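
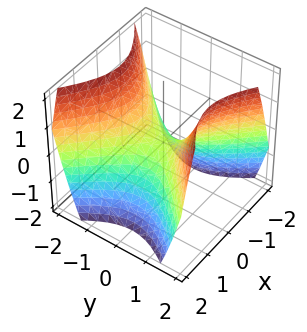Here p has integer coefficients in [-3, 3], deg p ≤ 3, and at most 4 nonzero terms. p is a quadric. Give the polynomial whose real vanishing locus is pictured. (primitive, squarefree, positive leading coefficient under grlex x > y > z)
The degree is 2 — a hyperbolic paraboloid; a quadric.
Symmetries: the x ↦ −x reflection is a symmetry, so x appears only in even powers; the y ↦ −y reflection is a symmetry, so y appears only in even powers.
Against the integer gridlines: one y-axis crossing is at y = 0; it crosses the x-axis at the gridline x = 0.
Together with the visible shape, these determine p as stated.

x^2 - y^2 + z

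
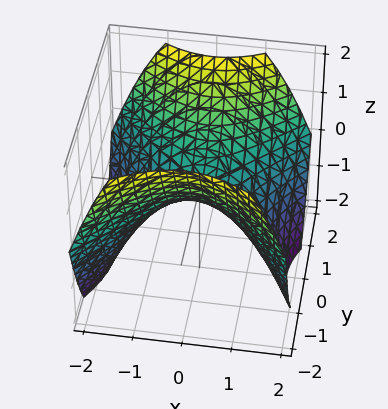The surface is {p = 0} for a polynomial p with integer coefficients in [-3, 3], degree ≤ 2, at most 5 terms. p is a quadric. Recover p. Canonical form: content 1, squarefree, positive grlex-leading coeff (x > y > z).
1. Degree: a saddle surface; a quadric, so deg p = 2.
2. Symmetries: it's symmetric under y → −y, forcing even powers of y; it's symmetric under x → −x, forcing even powers of x.
3. Against the integer gridlines: it meets the z-axis at z = 0 (among the integer gridlines); it meets the x-axis at x = 0 (among the integer gridlines); it crosses the y-axis at the gridline y = 0.
4. Matching integer coefficients to the picture gives p.

2*x^2 - 2*y^2 + 3*z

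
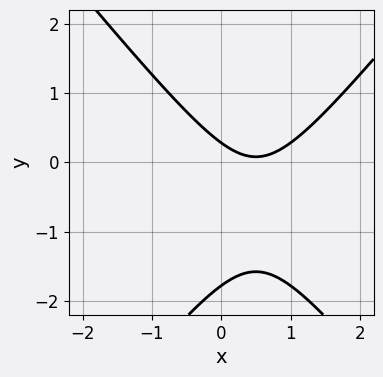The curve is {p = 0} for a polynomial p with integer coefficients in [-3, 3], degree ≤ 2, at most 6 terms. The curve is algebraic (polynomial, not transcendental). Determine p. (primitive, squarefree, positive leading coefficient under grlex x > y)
1. The degree is 2 — the shape is more complex than any degree-1 curve.
2. From the axis intercepts and sections: it misses every integer gridline on the x-axis.
3. These observations pin down the coefficients.

3*x^2 - 2*y^2 - 3*x - 3*y + 1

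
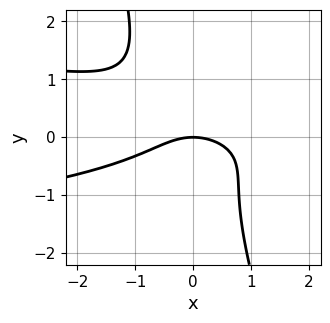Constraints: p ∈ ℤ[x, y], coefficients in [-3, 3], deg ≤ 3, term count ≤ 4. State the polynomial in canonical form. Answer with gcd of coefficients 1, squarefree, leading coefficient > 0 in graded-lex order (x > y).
The degree is 3 — no degree-2 curve has this shape.
Checking where it meets the axes: one x-axis crossing is at x = 0; it crosses the y-axis at the gridline y = 0.
Solving for integer coefficients yields p as stated.

3*x*y^2 + y^3 + x^2 + 2*y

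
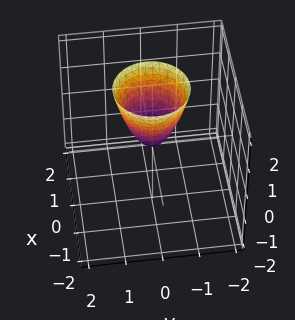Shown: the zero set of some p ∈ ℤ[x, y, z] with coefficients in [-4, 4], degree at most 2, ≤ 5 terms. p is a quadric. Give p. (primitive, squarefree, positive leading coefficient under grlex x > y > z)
2*x^2 + 2*y^2 - z

deg p = 2. A single bowl opening along one axis; a quadric.
By symmetry, the surface is invariant under rotation about z: p = q(x² + y², z).
Checking where it meets the axes: it crosses the y-axis at the gridline y = 0; a circular section at z = 2 has radius exactly 1; it crosses the x-axis at the gridline x = 0.
The integer polynomial consistent with all of this is the stated p.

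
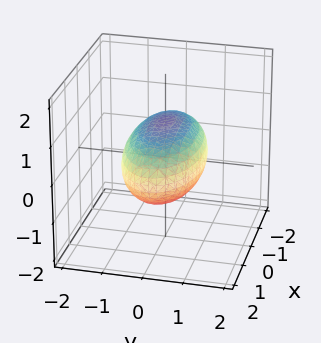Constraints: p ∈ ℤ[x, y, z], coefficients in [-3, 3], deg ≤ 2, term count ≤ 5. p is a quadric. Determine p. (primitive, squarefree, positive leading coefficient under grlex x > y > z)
x^2 + 3*y^2 + 3*z^2 - 3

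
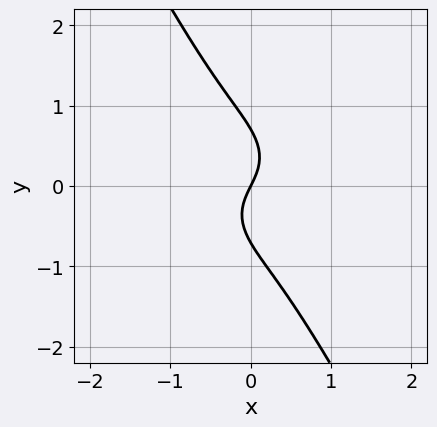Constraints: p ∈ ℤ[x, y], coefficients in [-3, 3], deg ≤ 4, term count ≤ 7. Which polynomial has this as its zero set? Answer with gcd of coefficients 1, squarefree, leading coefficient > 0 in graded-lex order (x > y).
First, degree: the shape is more complex than any degree-2 curve, so deg p = 3.
Next, reading off the gridlines: it meets the x-axis at x = 0 (among the integer gridlines); it crosses the y-axis at the gridline y = 0.
Finally, solving for integer coefficients yields p as stated.

3*x^3 + 3*x*y^2 + 2*y^3 + 2*x - y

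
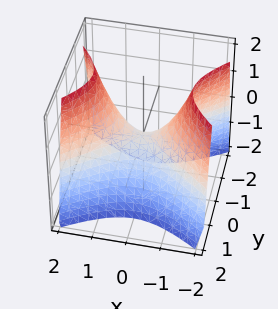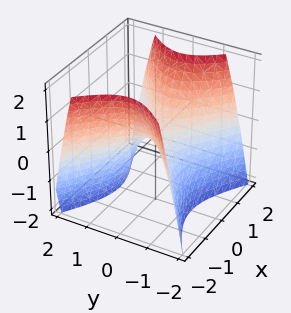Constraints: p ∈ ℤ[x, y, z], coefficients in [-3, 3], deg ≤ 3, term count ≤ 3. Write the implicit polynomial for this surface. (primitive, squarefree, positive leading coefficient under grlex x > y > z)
2*x^2 - 3*y^2 - 2*z

(a) deg p = 2. A saddle surface; a quadric.
(b) Symmetries: it's symmetric under x → −x, forcing even powers of x; mirror symmetry y ↦ −y ⇒ only even powers of y.
(c) Against the integer gridlines: one z-axis crossing is at z = 0; it crosses the x-axis at the gridline x = 0.
(d) These observations pin down the coefficients.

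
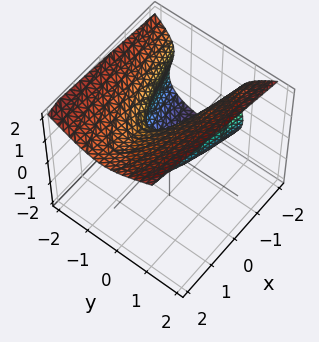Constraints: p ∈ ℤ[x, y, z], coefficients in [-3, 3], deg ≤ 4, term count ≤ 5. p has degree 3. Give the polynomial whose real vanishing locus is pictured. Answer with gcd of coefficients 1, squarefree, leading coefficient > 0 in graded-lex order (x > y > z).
z^3 - 2*y^2 - x - 2*y - z

1. Degree: no degree-2 surface has this shape, so deg p = 3.
2. From the visible intercepts: among the integer gridlines, it crosses the z-axis at z ∈ {-1, 0, 1}; one x-axis crossing is at x = 0.
3. Assembling these constraints gives the stated polynomial.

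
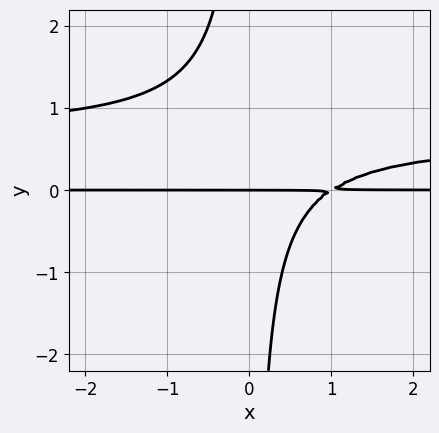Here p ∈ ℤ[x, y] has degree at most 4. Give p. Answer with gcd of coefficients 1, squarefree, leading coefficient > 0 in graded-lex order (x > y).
First, the degree is 3 — no degree-2 curve has this shape.
Next, checking where it meets the axes: every point of the x-axis in the box is on the curve; it meets the y-axis at y = 0 (among the integer gridlines).
Finally, these observations pin down the coefficients.

3*x*y^2 - 2*x*y + 2*y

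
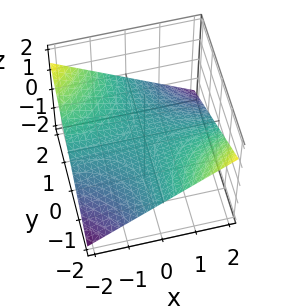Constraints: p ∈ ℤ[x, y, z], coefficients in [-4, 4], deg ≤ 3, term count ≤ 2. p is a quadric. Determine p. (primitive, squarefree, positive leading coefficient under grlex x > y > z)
x*y + 3*z

First, deg p = 2. A hyperbolic paraboloid; a quadric.
Next, observable constraints: one z-axis crossing is at z = 0; every point of the y-axis in the box is on the surface; every point of the x-axis in the box is on the surface.
Finally, fitting integer coefficients to these (and the overall shape) gives p.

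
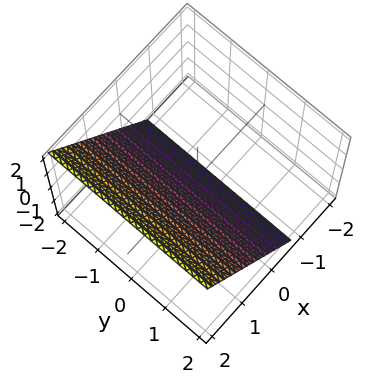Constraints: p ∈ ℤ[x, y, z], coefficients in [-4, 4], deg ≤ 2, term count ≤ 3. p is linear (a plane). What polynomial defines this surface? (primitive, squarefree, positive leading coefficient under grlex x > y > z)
1. deg p = 1. Every cross-section is a straight line — this is a plane.
2. Checking where it meets the axes: it misses every integer gridline on the y-axis; it crosses the z-axis at the gridline z = -1.
3. Putting this together gives p.

3*x - 2*z - 2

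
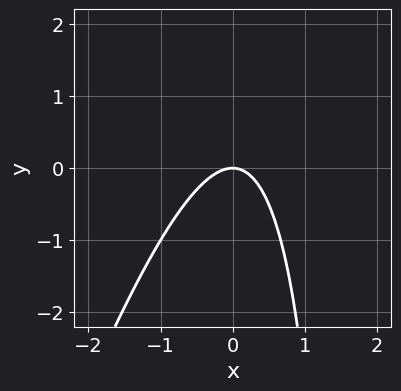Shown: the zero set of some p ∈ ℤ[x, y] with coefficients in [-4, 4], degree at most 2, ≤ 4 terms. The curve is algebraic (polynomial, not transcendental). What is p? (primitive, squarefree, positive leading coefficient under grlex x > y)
1. The degree is 2 — the shape is more complex than any degree-1 curve.
2. Observable constraints: it meets the x-axis at x = 0 (among the integer gridlines); it meets the y-axis at y = 0 (among the integer gridlines).
3. The integer polynomial consistent with all of this is the stated p.

3*x^2 - x*y + 2*y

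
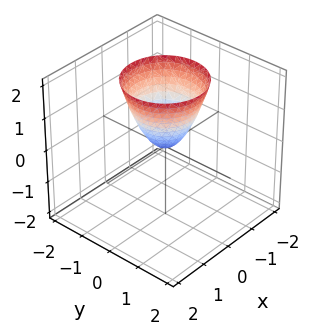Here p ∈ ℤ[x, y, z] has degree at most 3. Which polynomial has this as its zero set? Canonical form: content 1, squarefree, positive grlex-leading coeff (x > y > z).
3*x^2 + 3*y^2 - 2*z

(a) deg p = 2.
(b) Symmetry: the surface is invariant under rotation about z: p = q(x² + y², z).
(c) Reading off the gridlines: a circular section at z = 1 has radius between 0 and 1; one x-axis crossing is at x = 0; it crosses the y-axis at the gridline y = 0.
(d) Matching integer coefficients to the picture gives p.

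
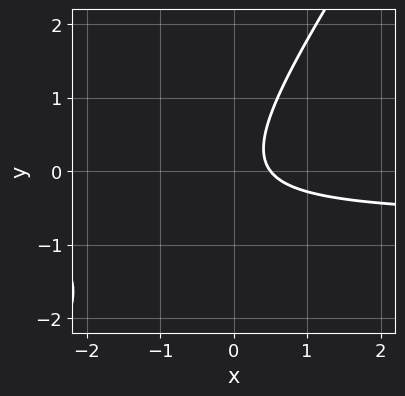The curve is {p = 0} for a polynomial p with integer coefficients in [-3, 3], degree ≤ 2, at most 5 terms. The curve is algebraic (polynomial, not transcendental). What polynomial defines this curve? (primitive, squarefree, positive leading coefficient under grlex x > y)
3*x*y - 2*y^2 + 2*x - 1

Degree: the shape is more complex than any degree-1 curve, so deg p = 2.
From the axis intercepts and sections: no y-intercept at any integer in the box.
Assembling these constraints gives the stated polynomial.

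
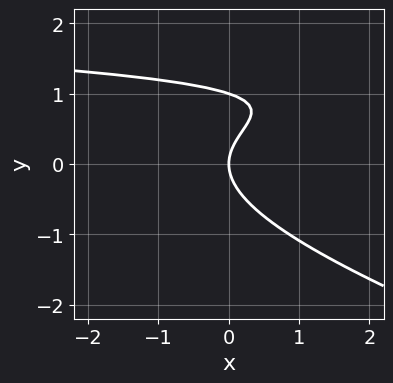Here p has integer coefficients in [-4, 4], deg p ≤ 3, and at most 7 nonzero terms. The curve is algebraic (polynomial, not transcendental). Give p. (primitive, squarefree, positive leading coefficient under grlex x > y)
The degree is 3 — the shape is more complex than any degree-2 curve.
Against the integer gridlines: it meets the x-axis at x = 0 (among the integer gridlines); among the integer gridlines, it crosses the y-axis at y ∈ {0, 1}.
Putting this together gives p.

x*y^2 + 3*y^3 - 3*x*y - 3*y^2 + 3*x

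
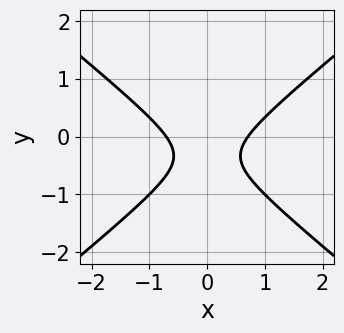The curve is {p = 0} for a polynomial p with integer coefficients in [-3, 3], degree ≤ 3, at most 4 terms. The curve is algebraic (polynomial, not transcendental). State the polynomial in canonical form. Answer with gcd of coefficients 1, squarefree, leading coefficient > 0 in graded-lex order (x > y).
Degree: a generic line meets the curve in up to 2 points, so deg p = 2.
Symmetries: it's symmetric under x → −x, forcing even powers of x.
From the visible intercepts: no y-intercept at any integer in the box.
These observations pin down the coefficients.

2*x^2 - 3*y^2 - 2*y - 1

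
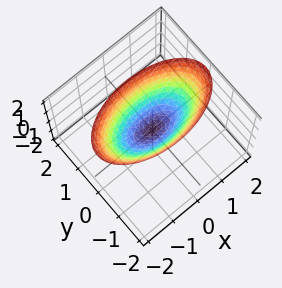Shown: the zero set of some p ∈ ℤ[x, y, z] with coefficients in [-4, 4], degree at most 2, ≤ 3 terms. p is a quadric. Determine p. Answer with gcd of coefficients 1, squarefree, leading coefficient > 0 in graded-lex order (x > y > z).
First, the degree is 2 — a paraboloid; a quadric.
Next, symmetries: it's symmetric under x → −x, forcing even powers of x; it's symmetric under y → −y, forcing even powers of y.
Next, checking where it meets the axes: it crosses the y-axis at the gridline y = 0; one x-axis crossing is at x = 0.
Finally, together with the visible shape, these determine p as stated.

x^2 + 3*y^2 - 2*z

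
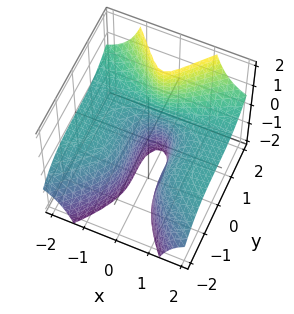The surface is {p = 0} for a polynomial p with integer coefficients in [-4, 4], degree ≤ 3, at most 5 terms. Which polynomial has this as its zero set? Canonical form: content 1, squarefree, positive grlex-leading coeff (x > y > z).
First, the degree is 3 — the shape is more complex than any degree-2 surface.
Next, reading off the gridlines: the surface avoids every integer x-axis point in the box; no z-intercept at any integer in the box.
Finally, matching integer coefficients to the picture gives p. Check: (0, 1, 0) on the y-axis lies on the surface, and p(0, 1, 0) = 0. ✓

3*x^2*z - y^3 + 1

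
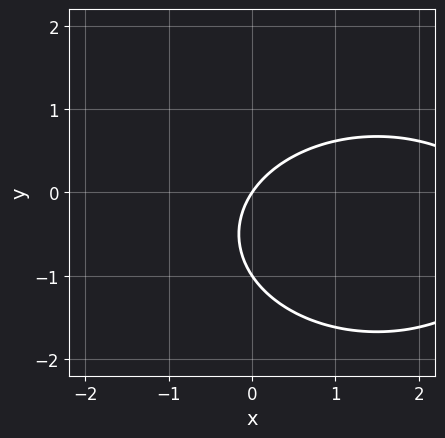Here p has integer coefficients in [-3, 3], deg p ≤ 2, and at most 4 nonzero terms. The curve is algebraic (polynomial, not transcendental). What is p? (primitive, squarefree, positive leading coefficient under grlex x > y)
First, degree: no degree-1 curve has this shape, so deg p = 2.
Next, against the integer gridlines: the y-axis gridline crossings are at y ∈ {-1, 0}; one x-axis crossing is at x = 0.
Finally, assembling these constraints gives the stated polynomial.

x^2 + 2*y^2 - 3*x + 2*y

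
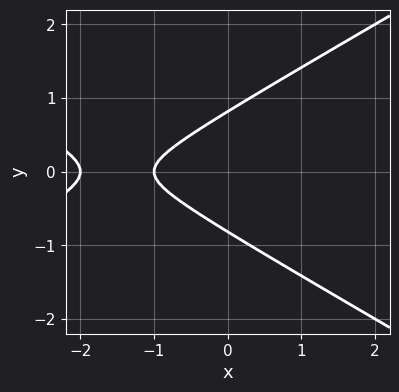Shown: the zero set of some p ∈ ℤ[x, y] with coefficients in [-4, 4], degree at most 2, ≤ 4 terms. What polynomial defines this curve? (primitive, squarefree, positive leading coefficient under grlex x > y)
First, deg p = 2. The shape is more complex than any degree-1 curve.
Next, symmetries: it's symmetric under y → −y, forcing even powers of y.
Then, observable constraints: the x-axis gridline crossings are at x ∈ {-2, -1}.
Finally, fitting integer coefficients to these (and the overall shape) gives p.

x^2 - 3*y^2 + 3*x + 2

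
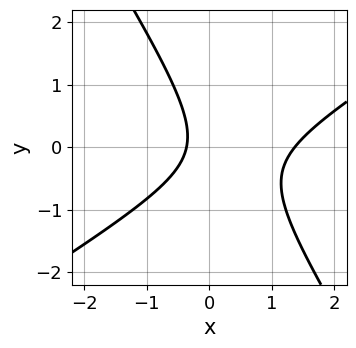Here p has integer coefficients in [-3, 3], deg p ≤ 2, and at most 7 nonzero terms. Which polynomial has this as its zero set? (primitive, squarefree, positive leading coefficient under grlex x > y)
2*x^2 - 2*x*y - 2*y^2 - 2*x - 1

1. The degree is 2 — the shape is more complex than any degree-1 curve.
2. From the axis intercepts and sections: the curve avoids every integer y-axis point in the box.
3. Assembling these constraints gives the stated polynomial.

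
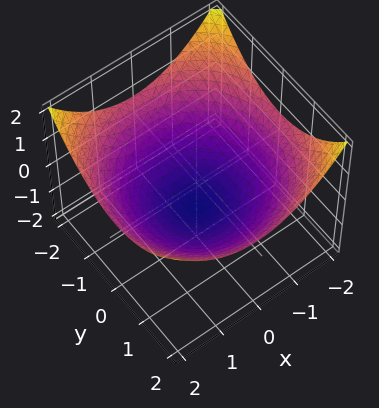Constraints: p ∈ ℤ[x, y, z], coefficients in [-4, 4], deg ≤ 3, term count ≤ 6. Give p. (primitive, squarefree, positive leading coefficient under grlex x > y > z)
(a) The degree is 2 — a generic line meets the surface in up to 2 points.
(b) Symmetries: the z-axis is an axis of rotation, so x and y enter only as x² + y².
(c) Checking where it meets the axes: a circular section at z = 0 has radius between 1 and 2; one z-axis crossing is at z = -1.
(d) Assembling these constraints gives the stated polynomial.

x^2 + y^2 - 3*z - 3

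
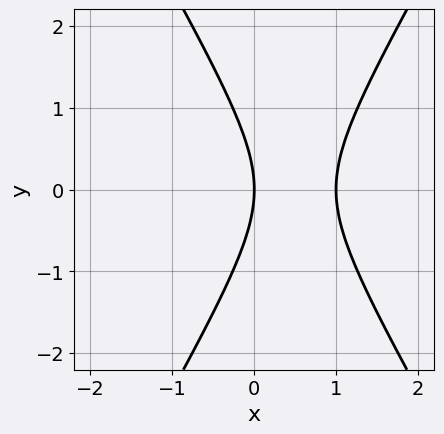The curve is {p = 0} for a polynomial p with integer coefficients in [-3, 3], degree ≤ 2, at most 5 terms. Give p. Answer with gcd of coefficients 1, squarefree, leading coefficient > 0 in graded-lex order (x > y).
3*x^2 - y^2 - 3*x

1. Degree: the shape is more complex than any degree-1 curve, so deg p = 2.
2. Symmetries: the y ↦ −y reflection is a symmetry, so y appears only in even powers.
3. Observable constraints: it crosses the y-axis at the gridline y = 0; among the integer gridlines, it crosses the x-axis at x ∈ {0, 1}.
4. Putting this together gives p.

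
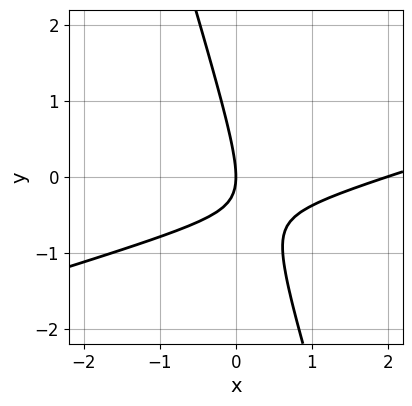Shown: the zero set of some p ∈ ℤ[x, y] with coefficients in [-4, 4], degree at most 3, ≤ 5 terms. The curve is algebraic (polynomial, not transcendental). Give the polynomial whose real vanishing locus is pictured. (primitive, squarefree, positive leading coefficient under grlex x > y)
1. The degree is 2 — a generic line meets the curve in up to 2 points.
2. Observable constraints: among the integer gridlines, it crosses the x-axis at x ∈ {0, 2}; it crosses the y-axis at the gridline y = 0.
3. Matching integer coefficients to the picture gives p.

x^2 - 3*x*y - y^2 - 2*x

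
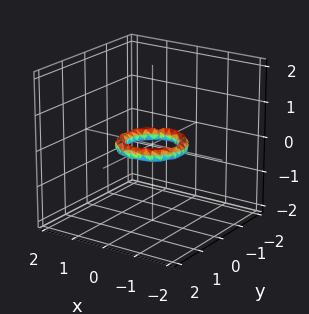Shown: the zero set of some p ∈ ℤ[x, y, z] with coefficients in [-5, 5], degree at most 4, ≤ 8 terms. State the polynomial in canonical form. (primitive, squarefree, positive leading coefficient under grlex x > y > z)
1. The degree is 4 — no degree-3 surface has this shape.
2. By symmetry, every cross-section ⟂ z is a circle, so x, y appear only via x² + y².
3. Against the integer gridlines: the y-axis gridline crossings are at y ∈ {-1, 1}; the surface avoids every integer z-axis point in the box; the x-axis gridline crossings are at x ∈ {-1, 1}; a circular section at z = 0 has radius between 0 and 1.
4. The integer polynomial consistent with all of this is the stated p.

2*x^4 + 4*x^2*y^2 + 2*y^4 - 3*x^2 - 3*y^2 + 3*z^2 + 1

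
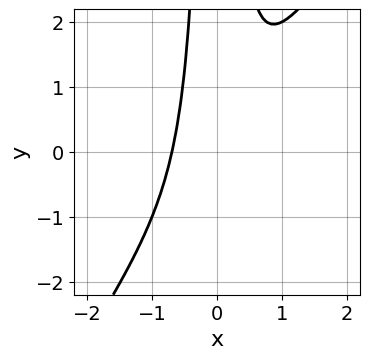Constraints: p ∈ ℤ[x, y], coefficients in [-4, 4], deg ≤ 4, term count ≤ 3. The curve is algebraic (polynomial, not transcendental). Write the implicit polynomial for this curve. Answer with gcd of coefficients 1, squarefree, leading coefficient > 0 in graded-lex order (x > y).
Degree: no degree-2 curve has this shape, so deg p = 3.
From the visible intercepts: it misses every integer gridline on the y-axis.
Putting this together gives p.

3*x^3 - 2*x^2*y + 1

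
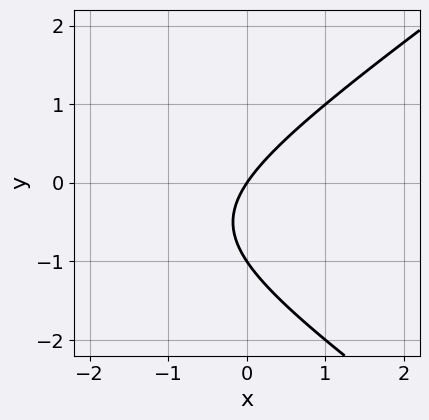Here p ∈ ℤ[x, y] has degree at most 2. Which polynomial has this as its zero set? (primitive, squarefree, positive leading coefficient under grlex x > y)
(a) Degree: a generic line meets the curve in up to 2 points, so deg p = 2.
(b) From the visible intercepts: the y-axis gridline crossings are at y ∈ {-1, 0}; one x-axis crossing is at x = 0.
(c) Putting this together gives p.

x^2 - 2*y^2 + 3*x - 2*y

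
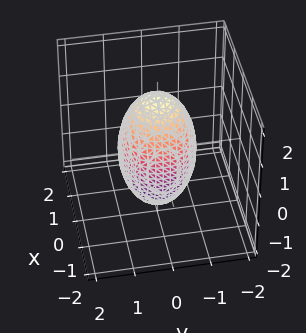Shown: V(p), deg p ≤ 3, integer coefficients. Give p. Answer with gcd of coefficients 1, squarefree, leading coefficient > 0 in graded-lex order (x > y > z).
3*x^2 + 3*y^2 + z^2 - 3

(a) Degree: a closed, bounded, convex surface; a quadric, so deg p = 2.
(b) Symmetries: the z ↦ −z reflection is a symmetry, so z appears only in even powers; every cross-section ⟂ z is a circle, so x, y appear only via x² + y².
(c) From the visible intercepts: among the integer gridlines, it crosses the y-axis at y ∈ {-1, 1}; a circular section at z = 1 has radius between 0 and 1; the x-axis gridline crossings are at x ∈ {-1, 1}.
(d) Matching integer coefficients to the picture gives p.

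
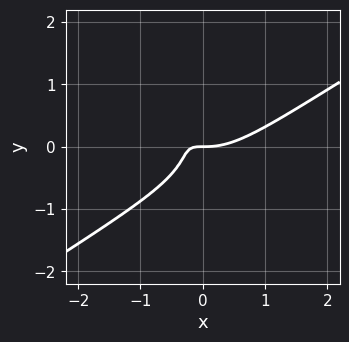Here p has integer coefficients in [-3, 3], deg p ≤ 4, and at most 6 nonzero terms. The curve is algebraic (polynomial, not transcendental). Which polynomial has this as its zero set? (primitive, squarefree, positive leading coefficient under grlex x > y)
(a) The degree is 3 — no degree-2 curve has this shape.
(b) From the axis intercepts and sections: it meets the y-axis at y = 0 (among the integer gridlines); it meets the x-axis at x = 0 (among the integer gridlines).
(c) Fitting integer coefficients to these (and the overall shape) gives p.

2*x^3 - 2*x^2*y - 3*y^3 - 3*x*y - y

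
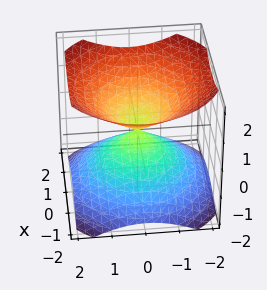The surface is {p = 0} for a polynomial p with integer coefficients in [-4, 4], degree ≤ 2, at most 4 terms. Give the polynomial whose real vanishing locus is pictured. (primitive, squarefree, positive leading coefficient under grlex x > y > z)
1. There are 2 components.
2. Degree: two nappes meeting at a single point; a quadric, so deg p = 2.
3. Symmetries: mirror symmetry z ↦ −z ⇒ only even powers of z; the surface is invariant under rotation about z: p = q(x² + y², z).
4. Checking where it meets the axes: one x-axis crossing is at x = 0; it meets the y-axis at y = 0 (among the integer gridlines); one z-axis crossing is at z = 0.
5. The integer polynomial consistent with all of this is the stated p.

2*x^2 + 2*y^2 - 3*z^2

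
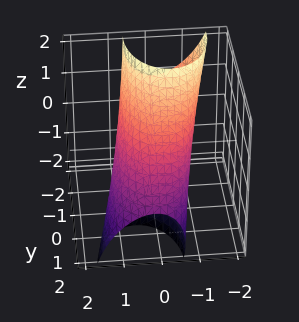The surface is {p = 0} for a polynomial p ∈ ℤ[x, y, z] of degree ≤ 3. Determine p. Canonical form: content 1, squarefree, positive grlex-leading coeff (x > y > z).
2*x^2 + x*z + y^2 + 2*y*z + z^2 - 2

First, the degree is 2 — the shape is more complex than any degree-1 surface.
Next, observable constraints: the x-axis gridline crossings are at x ∈ {-1, 1}.
Finally, these observations pin down the coefficients.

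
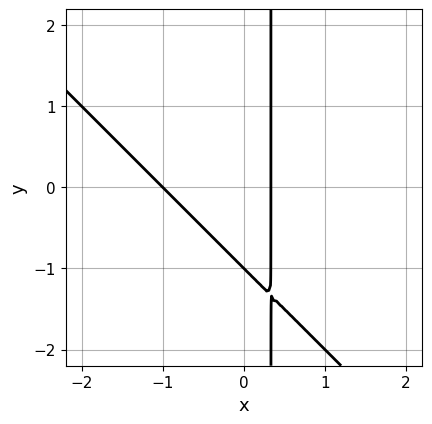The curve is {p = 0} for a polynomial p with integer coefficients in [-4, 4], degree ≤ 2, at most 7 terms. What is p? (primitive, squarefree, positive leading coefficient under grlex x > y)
First, deg p = 2. The shape is more complex than any degree-1 curve.
Then, from the visible intercepts: one y-axis crossing is at y = -1; one x-axis crossing is at x = -1.
Finally, these observations pin down the coefficients.

3*x^2 + 3*x*y + 2*x - y - 1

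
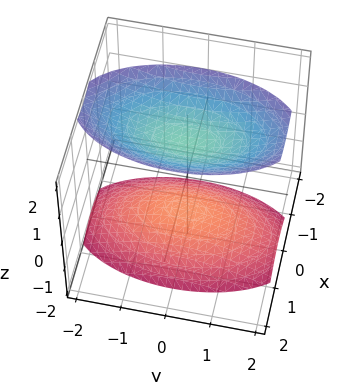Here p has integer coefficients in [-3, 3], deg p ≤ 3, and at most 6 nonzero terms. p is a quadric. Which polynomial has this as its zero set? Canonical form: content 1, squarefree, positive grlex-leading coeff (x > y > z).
3*x^2 + y^2 - 2*z^2 + 3

(a) There are 2 components.
(b) deg p = 2.
(c) Symmetries: it's symmetric under y → −y, forcing even powers of y; the x ↦ −x reflection is a symmetry, so x appears only in even powers; the z ↦ −z reflection is a symmetry, so z appears only in even powers.
(d) Reading off the gridlines: it misses every integer gridline on the x-axis; it misses every integer gridline on the y-axis.
(e) Solving for integer coefficients yields p as stated.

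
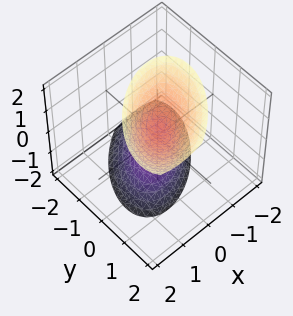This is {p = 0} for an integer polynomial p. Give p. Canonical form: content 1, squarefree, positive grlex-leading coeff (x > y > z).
(a) I count 2 distinct pieces.
(b) The degree is 2 — the shape is more complex than any degree-1 surface.
(c) Observable constraints: no y-intercept at any integer in the box; the z-axis gridline crossings are at z ∈ {-1, 1}; it misses every integer gridline on the x-axis.
(d) Fitting integer coefficients to these (and the overall shape) gives p.

2*x^2 - 2*x*y + 2*y^2 - y*z - z^2 + 1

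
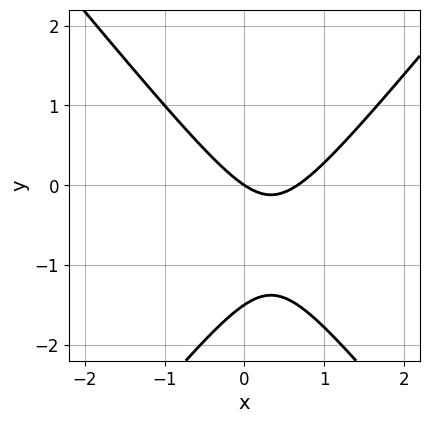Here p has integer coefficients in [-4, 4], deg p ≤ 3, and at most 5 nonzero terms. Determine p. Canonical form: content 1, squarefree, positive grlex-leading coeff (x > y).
deg p = 2. A generic line meets the curve in up to 2 points.
Reading off the gridlines: it meets the x-axis at x = 0 (among the integer gridlines); it crosses the y-axis at the gridline y = 0.
These observations pin down the coefficients.

3*x^2 - 2*y^2 - 2*x - 3*y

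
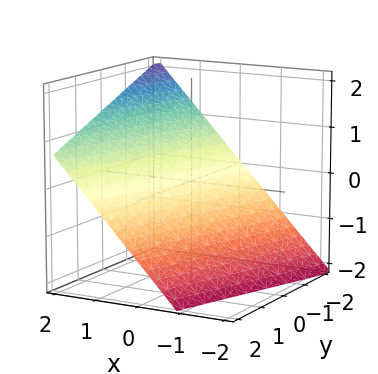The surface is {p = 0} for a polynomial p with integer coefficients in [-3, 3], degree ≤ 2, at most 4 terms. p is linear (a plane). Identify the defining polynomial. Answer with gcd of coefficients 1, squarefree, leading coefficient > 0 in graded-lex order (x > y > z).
3*x - y - 3*z - 2

1. Degree: the surface is flat (a plane), so deg p = 1.
2. From the axis intercepts and sections: one y-axis crossing is at y = -2.
3. Assembling these constraints gives the stated polynomial.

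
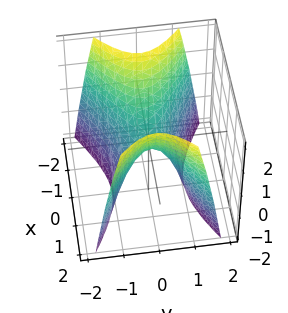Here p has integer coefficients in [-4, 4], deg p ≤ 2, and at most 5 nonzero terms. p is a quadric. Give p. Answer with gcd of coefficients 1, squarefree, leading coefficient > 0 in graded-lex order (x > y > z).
x^2 - 2*y^2 - z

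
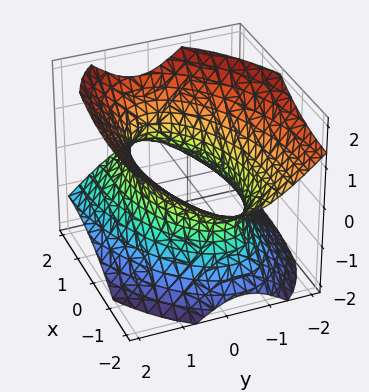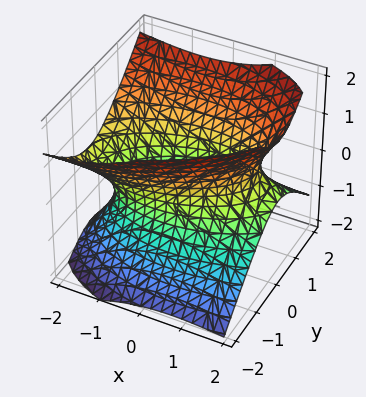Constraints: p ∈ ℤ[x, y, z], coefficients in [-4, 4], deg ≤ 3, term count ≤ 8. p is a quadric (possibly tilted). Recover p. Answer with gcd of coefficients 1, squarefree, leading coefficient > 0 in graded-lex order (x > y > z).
First, degree: a generic line meets the surface in up to 2 points, so deg p = 2.
Next, against the integer gridlines: no z-intercept at any integer in the box; the y-axis gridline crossings are at y ∈ {-1, 1}.
Finally, fitting integer coefficients to these (and the overall shape) gives p.

x^2 - x*y + 2*x*z + 3*y^2 - 3*z^2 - 3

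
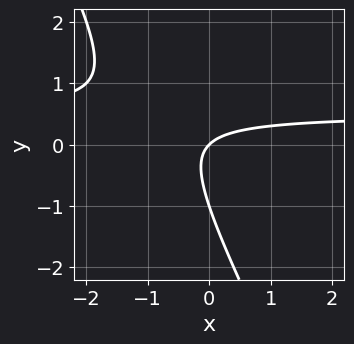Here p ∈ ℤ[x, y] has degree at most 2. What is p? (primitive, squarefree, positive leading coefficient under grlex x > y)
Degree: a generic line meets the curve in up to 2 points, so deg p = 2.
From the axis intercepts and sections: one x-axis crossing is at x = 0; among the integer gridlines, it crosses the y-axis at y ∈ {-1, 0}.
The integer polynomial consistent with all of this is the stated p.

2*x*y + y^2 - x + y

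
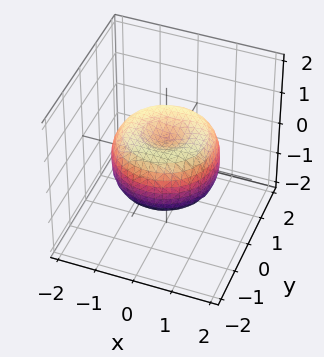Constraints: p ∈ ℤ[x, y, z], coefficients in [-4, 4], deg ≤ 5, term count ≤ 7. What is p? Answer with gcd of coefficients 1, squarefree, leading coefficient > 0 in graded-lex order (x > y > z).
2*x^4 + 4*x^2*y^2 + 2*y^4 - 3*x^2 - 3*y^2 + 3*z^2 - 1

First, deg p = 4. A generic line meets the surface in up to 4 points.
Then, symmetries: every cross-section ⟂ z is a circle, so x, y appear only via x² + y².
Then, against the integer gridlines: a circular section at z = 0 has radius between 1 and 2.
Finally, the integer polynomial consistent with all of this is the stated p.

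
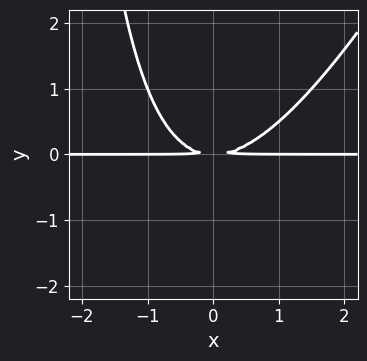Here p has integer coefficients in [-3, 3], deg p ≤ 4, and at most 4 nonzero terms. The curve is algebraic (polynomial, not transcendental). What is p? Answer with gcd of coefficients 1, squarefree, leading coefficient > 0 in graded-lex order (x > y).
Degree: a generic line meets the curve in up to 3 points, so deg p = 3.
Against the integer gridlines: every point of the x-axis in the box is on the curve.
Matching integer coefficients to the picture gives p.

2*x^2*y - x*y^2 - 3*y^2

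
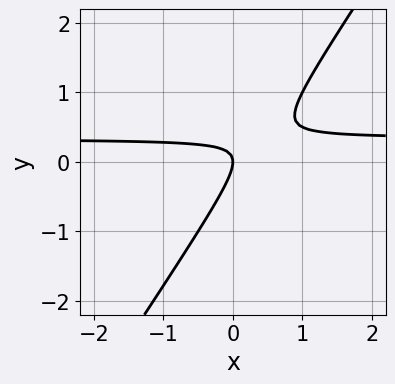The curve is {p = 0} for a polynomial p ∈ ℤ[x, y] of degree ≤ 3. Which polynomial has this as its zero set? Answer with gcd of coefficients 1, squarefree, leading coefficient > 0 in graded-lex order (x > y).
3*x*y - 2*y^2 - x

Degree: a generic line meets the curve in up to 2 points, so deg p = 2.
Observable constraints: it meets the y-axis at y = 0 (among the integer gridlines); it crosses the x-axis at the gridline x = 0.
Fitting integer coefficients to these (and the overall shape) gives p.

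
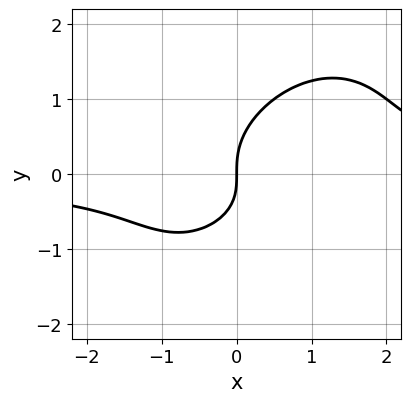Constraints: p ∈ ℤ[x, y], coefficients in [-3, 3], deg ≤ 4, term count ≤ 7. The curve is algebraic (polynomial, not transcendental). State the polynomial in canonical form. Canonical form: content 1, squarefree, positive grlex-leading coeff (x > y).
1. The degree is 3 — the shape is more complex than any degree-2 curve.
2. Checking where it meets the axes: it crosses the y-axis at the gridline y = 0; it crosses the x-axis at the gridline x = 0.
3. Together with the visible shape, these determine p as stated.

2*x^2*y - 2*x*y^2 + 2*y^3 - x*y - 2*x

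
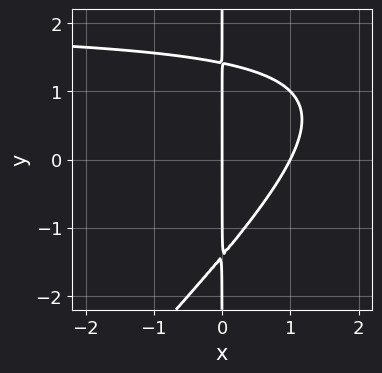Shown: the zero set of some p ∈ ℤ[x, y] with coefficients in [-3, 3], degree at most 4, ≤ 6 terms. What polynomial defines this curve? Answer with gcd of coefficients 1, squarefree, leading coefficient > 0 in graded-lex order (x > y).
x^2*y - x*y^2 - 2*x^2 + 2*x

deg p = 3. No degree-2 curve has this shape.
Checking where it meets the axes: the x-axis gridline crossings are at x ∈ {0, 1}; every point of the y-axis in the box is on the curve.
Putting this together gives p.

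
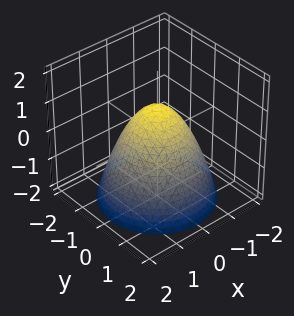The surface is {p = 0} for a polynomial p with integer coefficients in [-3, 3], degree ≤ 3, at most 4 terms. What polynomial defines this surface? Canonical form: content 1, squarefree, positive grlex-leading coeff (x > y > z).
x^2 + y^2 + z - 1

First, deg p = 2.
Next, symmetries: every cross-section ⟂ z is a circle, so x, y appear only via x² + y².
Then, checking where it meets the axes: among the integer gridlines, it crosses the y-axis at y ∈ {-1, 1}; a circular section at z = -1 has radius between 1 and 2.
Finally, together with the visible shape, these determine p as stated.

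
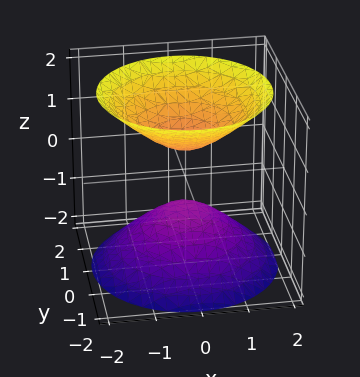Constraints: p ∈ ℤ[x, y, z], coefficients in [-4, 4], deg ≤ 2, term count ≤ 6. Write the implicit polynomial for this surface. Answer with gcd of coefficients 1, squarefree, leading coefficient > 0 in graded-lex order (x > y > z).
First, the picture has 2 separate pieces. Treating them together as one polynomial.
Then, deg p = 2. A generic line meets the surface in up to 2 points.
Then, symmetry: the surface is invariant under rotation about z: p = q(x² + y², z).
Then, from the axis intercepts and sections: it misses every integer gridline on the y-axis; no x-intercept at any integer in the box.
Finally, the integer polynomial consistent with all of this is the stated p.

2*x^2 + 2*y^2 - 2*z^2 + 1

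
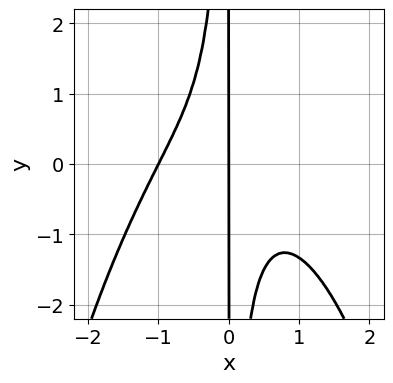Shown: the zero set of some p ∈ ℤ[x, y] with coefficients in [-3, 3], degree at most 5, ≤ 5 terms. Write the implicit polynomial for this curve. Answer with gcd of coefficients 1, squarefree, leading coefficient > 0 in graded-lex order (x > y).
2*x^4 + 3*x^2*y + 2*x

First, degree: a generic line meets the curve in up to 4 points, so deg p = 4.
Then, from the axis intercepts and sections: among the integer gridlines, it crosses the x-axis at x ∈ {-1, 0}; every point of the y-axis in the box is on the curve.
Finally, solving for integer coefficients yields p as stated.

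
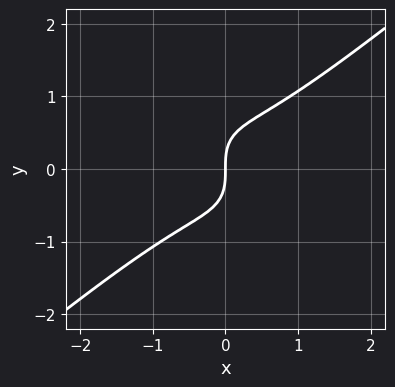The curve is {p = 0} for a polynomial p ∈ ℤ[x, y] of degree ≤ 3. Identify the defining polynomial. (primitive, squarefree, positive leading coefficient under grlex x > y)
3*x^3 - 2*x*y^2 - 3*y^3 + 3*x

deg p = 3.
Against the integer gridlines: one x-axis crossing is at x = 0; one y-axis crossing is at y = 0.
These observations pin down the coefficients.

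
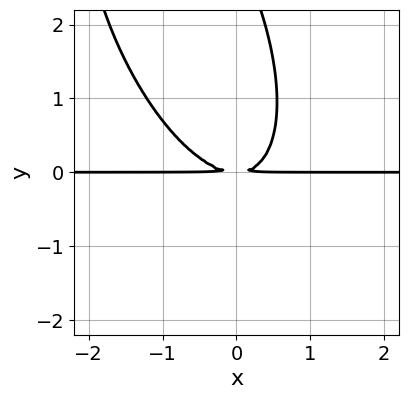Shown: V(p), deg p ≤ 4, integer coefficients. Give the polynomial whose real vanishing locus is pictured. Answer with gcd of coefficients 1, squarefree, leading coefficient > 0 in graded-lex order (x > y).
3*x^2*y + 2*x*y^2 + y^3 - 3*y^2

deg p = 3. No degree-2 curve has this shape.
Reading off the gridlines: the visible x-axis segment lies entirely on the curve.
Together with the visible shape, these determine p as stated.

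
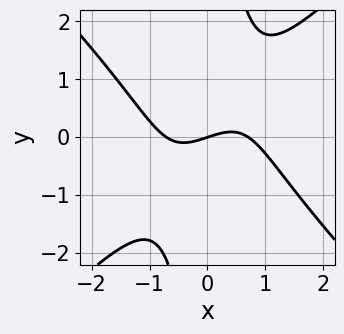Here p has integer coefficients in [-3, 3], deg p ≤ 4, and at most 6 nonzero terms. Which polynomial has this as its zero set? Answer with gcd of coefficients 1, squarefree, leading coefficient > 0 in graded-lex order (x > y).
2*x^3 - 2*x*y^2 - x + 3*y

(a) Degree: the shape is more complex than any degree-2 curve, so deg p = 3.
(b) Checking where it meets the axes: it meets the x-axis at x = 0 (among the integer gridlines); one y-axis crossing is at y = 0.
(c) Fitting integer coefficients to these (and the overall shape) gives p.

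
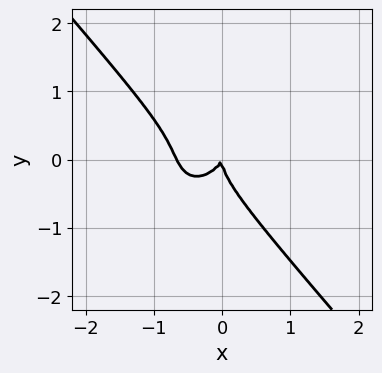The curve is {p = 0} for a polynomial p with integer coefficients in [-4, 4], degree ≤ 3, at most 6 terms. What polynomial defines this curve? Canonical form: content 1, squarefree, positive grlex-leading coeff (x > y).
deg p = 3. The shape is more complex than any degree-2 curve.
Observable constraints: one y-axis crossing is at y = 0; one x-axis crossing is at x = 0.
Putting this together gives p.

3*x^3 + 2*y^3 + 2*x^2 - x*y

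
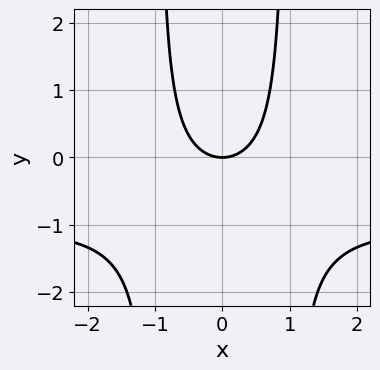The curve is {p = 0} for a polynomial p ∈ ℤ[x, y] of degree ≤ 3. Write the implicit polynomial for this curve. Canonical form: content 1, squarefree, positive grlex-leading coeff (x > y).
Degree: no degree-2 curve has this shape, so deg p = 3.
Symmetries: mirror symmetry x ↦ −x ⇒ only even powers of x.
Observable constraints: one y-axis crossing is at y = 0; one x-axis crossing is at x = 0.
The integer polynomial consistent with all of this is the stated p.

x^2*y + x^2 - y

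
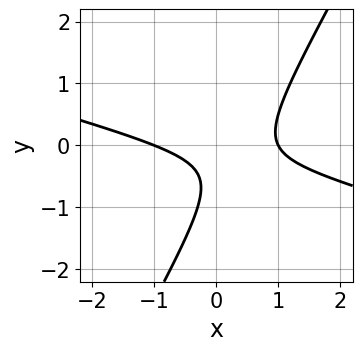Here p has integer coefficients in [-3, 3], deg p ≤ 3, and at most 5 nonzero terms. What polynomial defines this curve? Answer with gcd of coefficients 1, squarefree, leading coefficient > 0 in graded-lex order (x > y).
Degree: the shape is more complex than any degree-1 curve, so deg p = 2.
Reading off the gridlines: among the integer gridlines, it crosses the x-axis at x ∈ {-1, 1}; the curve avoids every integer y-axis point in the box.
Matching integer coefficients to the picture gives p.

x^2 + 3*x*y - 2*y^2 - 2*y - 1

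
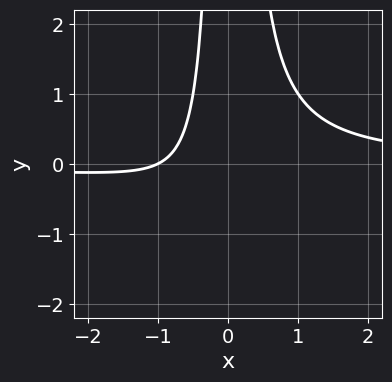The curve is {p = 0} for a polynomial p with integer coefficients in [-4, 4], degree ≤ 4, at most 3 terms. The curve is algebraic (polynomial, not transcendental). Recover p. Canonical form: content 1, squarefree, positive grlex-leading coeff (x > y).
deg p = 3. No degree-2 curve has this shape.
Against the integer gridlines: it meets the x-axis at x = -1 (among the integer gridlines); it misses every integer gridline on the y-axis.
Fitting integer coefficients to these (and the overall shape) gives p.

2*x^2*y - x - 1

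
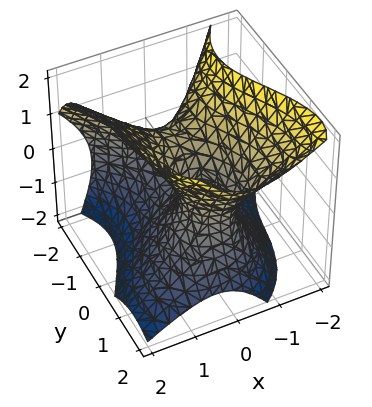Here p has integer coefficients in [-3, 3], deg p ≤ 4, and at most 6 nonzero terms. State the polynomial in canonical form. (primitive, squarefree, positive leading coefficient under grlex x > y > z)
x*y*z + y^3 + 3*x^2 - 2*z^2 - 2*y

deg p = 3.
From the axis intercepts and sections: it crosses the y-axis at the gridline y = 0; one z-axis crossing is at z = 0.
Matching integer coefficients to the picture gives p.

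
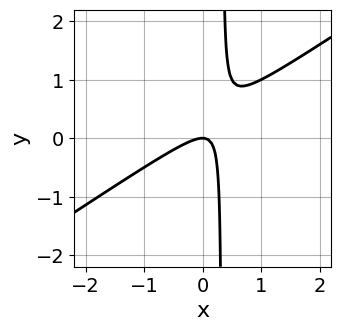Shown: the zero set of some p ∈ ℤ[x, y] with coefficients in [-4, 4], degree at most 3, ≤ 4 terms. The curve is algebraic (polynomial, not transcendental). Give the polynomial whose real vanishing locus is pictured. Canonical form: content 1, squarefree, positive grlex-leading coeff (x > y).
(a) deg p = 2. No degree-1 curve has this shape.
(b) Reading off the gridlines: it meets the x-axis at x = 0 (among the integer gridlines); it crosses the y-axis at the gridline y = 0.
(c) Putting this together gives p.

2*x^2 - 3*x*y + y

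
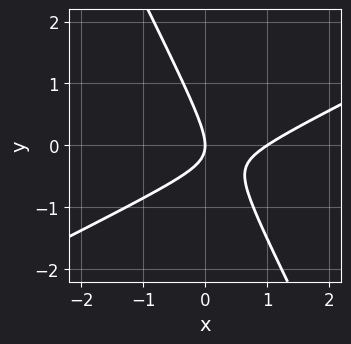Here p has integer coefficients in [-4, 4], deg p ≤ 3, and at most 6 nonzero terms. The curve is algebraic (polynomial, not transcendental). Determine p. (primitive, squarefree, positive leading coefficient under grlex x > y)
First, degree: no degree-1 curve has this shape, so deg p = 2.
Next, from the axis intercepts and sections: among the integer gridlines, it crosses the x-axis at x ∈ {0, 1}; it crosses the y-axis at the gridline y = 0.
Finally, matching integer coefficients to the picture gives p.

2*x^2 - 3*x*y - 2*y^2 - 2*x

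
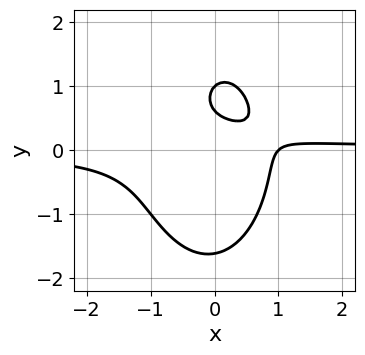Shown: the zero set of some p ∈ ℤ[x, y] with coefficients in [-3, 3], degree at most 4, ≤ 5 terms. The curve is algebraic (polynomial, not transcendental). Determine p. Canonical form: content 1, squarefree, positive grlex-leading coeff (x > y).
1. Degree: a generic line meets the curve in up to 3 points, so deg p = 3.
2. Reading off the gridlines: it crosses the x-axis at the gridline x = 1; it meets the y-axis at y = 1 (among the integer gridlines).
3. Solving for integer coefficients yields p as stated.

3*x^2*y + y^3 - x - 2*y + 1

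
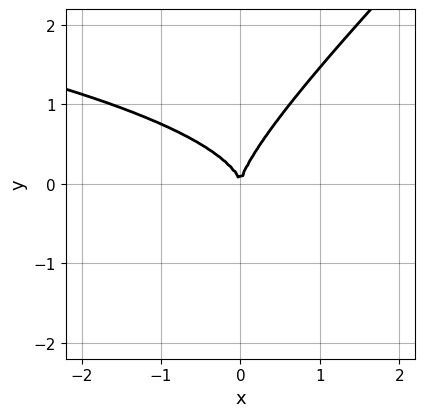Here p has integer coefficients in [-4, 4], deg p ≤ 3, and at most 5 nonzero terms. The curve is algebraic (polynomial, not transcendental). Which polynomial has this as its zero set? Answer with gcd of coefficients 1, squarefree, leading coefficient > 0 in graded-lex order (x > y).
1. deg p = 3.
2. From the visible intercepts: it meets the x-axis at x = 0 (among the integer gridlines); it crosses the y-axis at the gridline y = 0.
3. Fitting integer coefficients to these (and the overall shape) gives p.

x*y^2 - y^3 + x^2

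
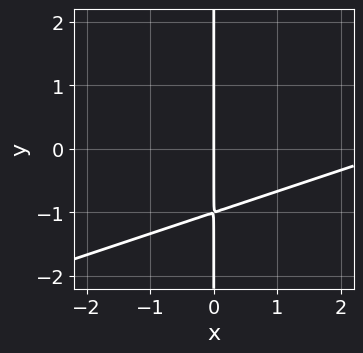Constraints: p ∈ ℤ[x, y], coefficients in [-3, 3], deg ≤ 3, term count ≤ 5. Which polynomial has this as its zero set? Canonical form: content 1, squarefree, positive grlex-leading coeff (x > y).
x^2 - 3*x*y - 3*x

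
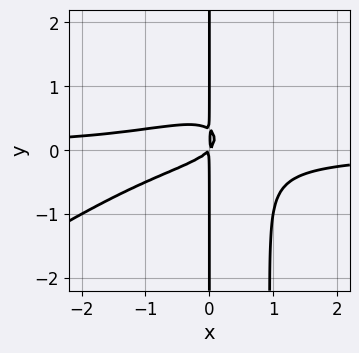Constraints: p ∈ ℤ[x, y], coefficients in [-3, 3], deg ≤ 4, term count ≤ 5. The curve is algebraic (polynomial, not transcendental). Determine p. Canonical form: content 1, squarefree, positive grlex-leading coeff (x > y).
2*x^3*y - 3*x^2*y^2 + 3*x*y^2 + x^2 - x*y

1. Degree: no degree-3 curve has this shape, so deg p = 4.
2. From the visible intercepts: the visible y-axis segment lies entirely on the curve.
3. The integer polynomial consistent with all of this is the stated p.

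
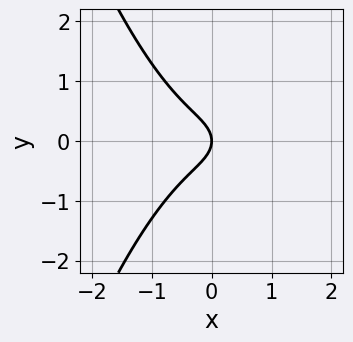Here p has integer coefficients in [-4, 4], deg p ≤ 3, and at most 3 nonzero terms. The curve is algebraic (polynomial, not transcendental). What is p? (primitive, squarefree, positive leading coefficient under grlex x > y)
3*x^3 + 3*y^2 + 2*x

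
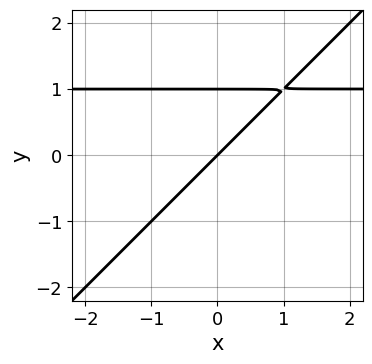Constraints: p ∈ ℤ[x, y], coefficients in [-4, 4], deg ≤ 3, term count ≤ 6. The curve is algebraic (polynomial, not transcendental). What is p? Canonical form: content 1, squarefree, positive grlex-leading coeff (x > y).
Degree: the shape is more complex than any degree-1 curve, so deg p = 2.
Observable constraints: the y-axis gridline crossings are at y ∈ {0, 1}; it crosses the x-axis at the gridline x = 0.
The integer polynomial consistent with all of this is the stated p.

x*y - y^2 - x + y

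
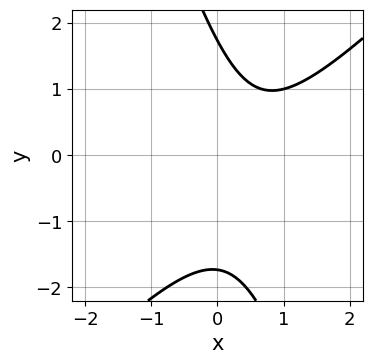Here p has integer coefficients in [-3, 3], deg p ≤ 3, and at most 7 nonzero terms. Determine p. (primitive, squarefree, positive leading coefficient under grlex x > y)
The degree is 2 — a generic line meets the curve in up to 2 points.
Observable constraints: the curve avoids every integer x-axis point in the box.
Assembling these constraints gives the stated polynomial.

3*x^2 - 2*x*y - y^2 - 3*x + 3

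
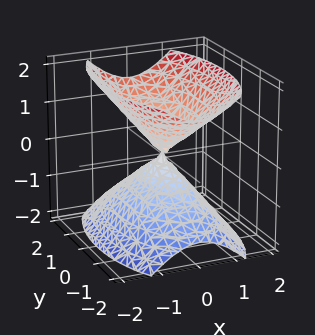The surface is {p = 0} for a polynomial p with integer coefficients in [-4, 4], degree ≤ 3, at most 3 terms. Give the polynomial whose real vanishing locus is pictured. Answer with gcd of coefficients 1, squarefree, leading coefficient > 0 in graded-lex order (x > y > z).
(a) The picture has 2 separate pieces. They look like related sheets of one shape, so recover p as a whole.
(b) The degree is 2 — two nappes meeting at a single point; a quadric.
(c) Symmetries: the z ↦ −z reflection is a symmetry, so z appears only in even powers; it's symmetric under y → −y, forcing even powers of y; the x ↦ −x reflection is a symmetry, so x appears only in even powers.
(d) Checking where it meets the axes: one y-axis crossing is at y = 0; it meets the x-axis at x = 0 (among the integer gridlines).
(e) Putting this together gives p.

3*x^2 + y^2 - 2*z^2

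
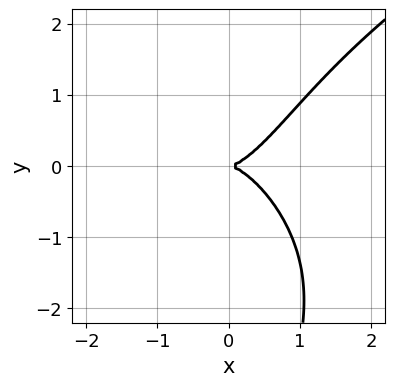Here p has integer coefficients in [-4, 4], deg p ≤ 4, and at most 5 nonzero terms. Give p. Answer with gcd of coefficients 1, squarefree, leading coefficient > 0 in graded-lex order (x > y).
x*y^3 - 3*x^3 + 3*y^2

1. The degree is 4 — the shape is more complex than any degree-3 curve.
2. Reading off the gridlines: it meets the x-axis at x = 0 (among the integer gridlines); it meets the y-axis at y = 0 (among the integer gridlines).
3. The integer polynomial consistent with all of this is the stated p.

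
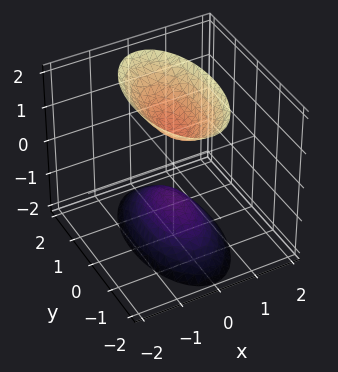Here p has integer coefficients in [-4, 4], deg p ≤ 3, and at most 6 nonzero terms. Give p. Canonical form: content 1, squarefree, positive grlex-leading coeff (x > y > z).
I count 2 distinct pieces. Treating them together as one polynomial.
deg p = 2. Two sheets facing apart; a quadric.
Symmetries: the x ↦ −x reflection is a symmetry, so x appears only in even powers; the z ↦ −z reflection is a symmetry, so z appears only in even powers; the y ↦ −y reflection is a symmetry, so y appears only in even powers.
From the visible intercepts: it misses every integer gridline on the x-axis; the z-axis gridline crossings are at z ∈ {-1, 1}.
Matching integer coefficients to the picture gives p.

3*x^2 + y^2 - z^2 + 1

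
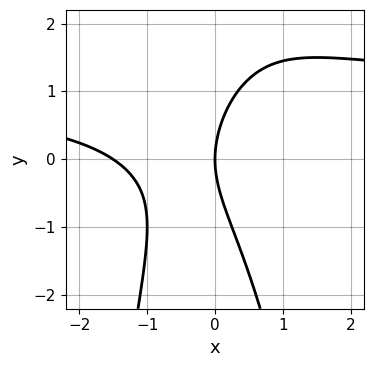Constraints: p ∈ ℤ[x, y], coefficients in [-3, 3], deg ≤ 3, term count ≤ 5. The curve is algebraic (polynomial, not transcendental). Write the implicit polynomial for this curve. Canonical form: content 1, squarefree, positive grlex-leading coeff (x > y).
deg p = 3.
Observable constraints: one y-axis crossing is at y = 0; it crosses the x-axis at the gridline x = 0.
Assembling these constraints gives the stated polynomial.

2*x^2*y - 2*x^2 + y^2 - 3*x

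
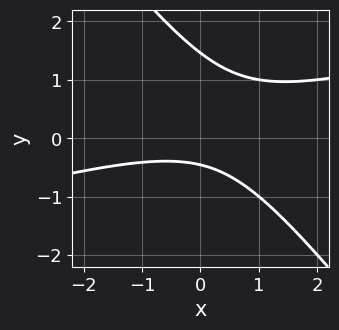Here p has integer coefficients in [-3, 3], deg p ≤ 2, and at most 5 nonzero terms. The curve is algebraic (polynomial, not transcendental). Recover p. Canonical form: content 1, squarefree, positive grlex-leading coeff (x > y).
1. The degree is 2 — the shape is more complex than any degree-1 curve.
2. From the axis intercepts and sections: no x-intercept at any integer in the box.
3. Matching integer coefficients to the picture gives p.

x^2 - 3*x*y - 3*y^2 + 3*y + 2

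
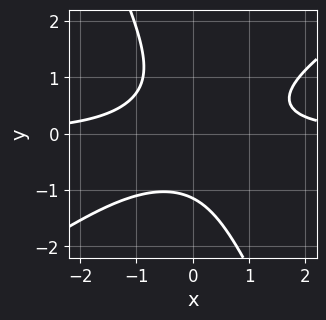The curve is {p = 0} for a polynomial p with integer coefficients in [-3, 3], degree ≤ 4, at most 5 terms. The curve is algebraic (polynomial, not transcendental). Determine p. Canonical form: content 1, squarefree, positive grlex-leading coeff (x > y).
3*x^2*y - 3*x*y^2 - 2*y^3 - 3

(a) deg p = 3.
(b) From the visible intercepts: the curve avoids every integer x-axis point in the box.
(c) Assembling these constraints gives the stated polynomial.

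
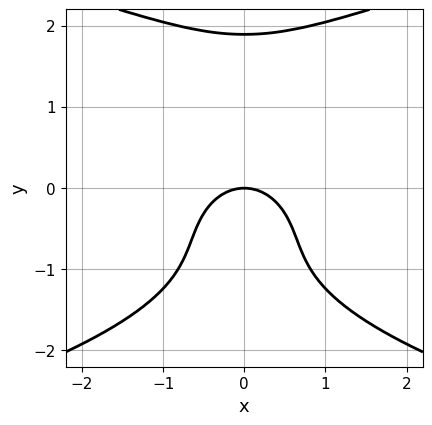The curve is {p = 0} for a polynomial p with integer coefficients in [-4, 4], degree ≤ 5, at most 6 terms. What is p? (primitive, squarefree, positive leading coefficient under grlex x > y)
deg p = 4.
Symmetries: mirror symmetry x ↦ −x ⇒ only even powers of x.
From the axis intercepts and sections: it crosses the y-axis at the gridline y = 0; it crosses the x-axis at the gridline x = 0.
Fitting integer coefficients to these (and the overall shape) gives p.

y^4 - 3*x^2 - 2*y^2 - 3*y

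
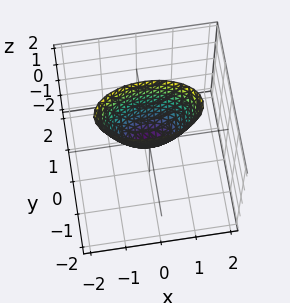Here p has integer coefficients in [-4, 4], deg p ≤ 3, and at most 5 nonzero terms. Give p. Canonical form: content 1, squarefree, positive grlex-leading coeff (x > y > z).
First, deg p = 2. A single bowl opening along one axis; a quadric.
Then, symmetries: mirror symmetry x ↦ −x ⇒ only even powers of x; the y ↦ −y reflection is a symmetry, so y appears only in even powers.
Then, observable constraints: it meets the z-axis at z = 0 (among the integer gridlines); it meets the x-axis at x = 0 (among the integer gridlines); it crosses the y-axis at the gridline y = 0.
Finally, these observations pin down the coefficients.

x^2 + 3*y^2 - z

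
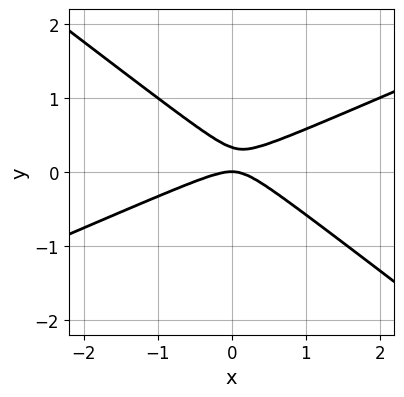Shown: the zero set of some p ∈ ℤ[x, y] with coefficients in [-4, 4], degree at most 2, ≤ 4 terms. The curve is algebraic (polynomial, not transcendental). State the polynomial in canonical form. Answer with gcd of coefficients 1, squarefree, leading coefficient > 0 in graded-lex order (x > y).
First, deg p = 2.
Then, reading off the gridlines: one y-axis crossing is at y = 0; it meets the x-axis at x = 0 (among the integer gridlines).
Finally, fitting integer coefficients to these (and the overall shape) gives p.

x^2 - x*y - 3*y^2 + y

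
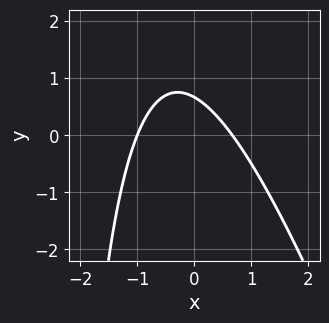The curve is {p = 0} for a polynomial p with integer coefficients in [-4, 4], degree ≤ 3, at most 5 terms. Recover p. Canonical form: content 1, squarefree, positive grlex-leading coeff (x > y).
3*x^2 + x*y + x + 3*y - 2

deg p = 2. A generic line meets the curve in up to 2 points.
Observable constraints: one x-axis crossing is at x = -1.
Solving for integer coefficients yields p as stated.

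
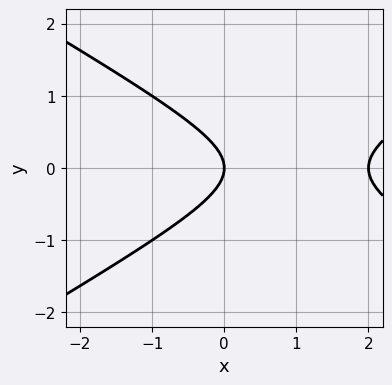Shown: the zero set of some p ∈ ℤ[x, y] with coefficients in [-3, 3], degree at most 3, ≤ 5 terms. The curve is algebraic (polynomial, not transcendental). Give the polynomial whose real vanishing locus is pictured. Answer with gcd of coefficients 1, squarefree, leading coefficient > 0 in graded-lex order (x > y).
First, degree: a generic line meets the curve in up to 2 points, so deg p = 2.
Next, symmetries: it's symmetric under y → −y, forcing even powers of y.
Then, checking where it meets the axes: one y-axis crossing is at y = 0; among the integer gridlines, it crosses the x-axis at x ∈ {0, 2}.
Finally, assembling these constraints gives the stated polynomial.

x^2 - 3*y^2 - 2*x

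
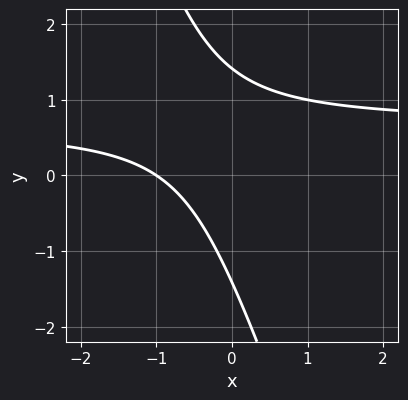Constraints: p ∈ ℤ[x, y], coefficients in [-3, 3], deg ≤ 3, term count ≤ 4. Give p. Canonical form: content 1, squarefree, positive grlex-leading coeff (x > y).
First, deg p = 2. No degree-1 curve has this shape.
Then, from the visible intercepts: one x-axis crossing is at x = -1.
Finally, together with the visible shape, these determine p as stated.

3*x*y + y^2 - 2*x - 2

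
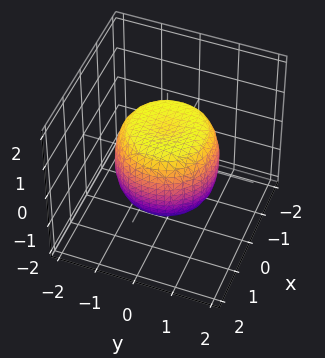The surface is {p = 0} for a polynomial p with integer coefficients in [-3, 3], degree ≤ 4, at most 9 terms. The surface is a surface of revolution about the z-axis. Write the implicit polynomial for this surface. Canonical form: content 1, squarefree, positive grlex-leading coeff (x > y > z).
First, degree: a generic line meets the surface in up to 4 points, so deg p = 4.
Then, symmetry: every cross-section ⟂ z is a circle, so x, y appear only via x² + y².
Then, observable constraints: a circular section at z = 1 has radius exactly 1; the z-axis gridline crossings are at z ∈ {-1, 1}.
Finally, fitting integer coefficients to these (and the overall shape) gives p.

x^4 + 2*x^2*y^2 + y^4 - x^2 - y^2 + z^2 - 1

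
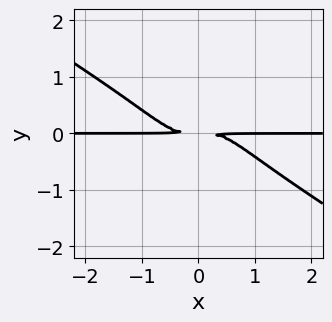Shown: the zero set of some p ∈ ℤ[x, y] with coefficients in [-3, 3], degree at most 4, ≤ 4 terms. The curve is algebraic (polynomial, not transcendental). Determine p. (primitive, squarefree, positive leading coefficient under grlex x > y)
x^3*y + x^2*y^2 - x*y^3 + y^2

Degree: the shape is more complex than any degree-3 curve, so deg p = 4.
Observable constraints: the visible x-axis segment lies entirely on the curve.
Matching integer coefficients to the picture gives p.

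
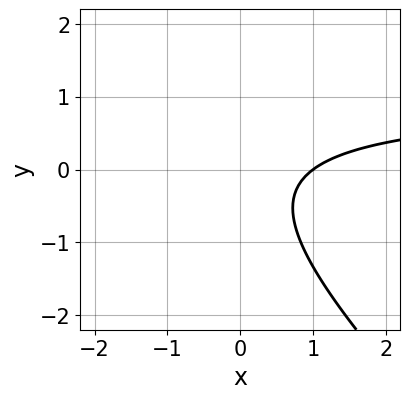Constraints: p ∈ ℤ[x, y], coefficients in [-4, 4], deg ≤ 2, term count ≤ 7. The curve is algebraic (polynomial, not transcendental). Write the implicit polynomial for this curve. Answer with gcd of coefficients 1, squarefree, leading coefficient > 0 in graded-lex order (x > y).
1. Degree: a generic line meets the curve in up to 2 points, so deg p = 2.
2. Observable constraints: it crosses the x-axis at the gridline x = 1; the curve avoids every integer y-axis point in the box.
3. Together with the visible shape, these determine p as stated.

3*x*y + 3*y^2 - 3*x + y + 3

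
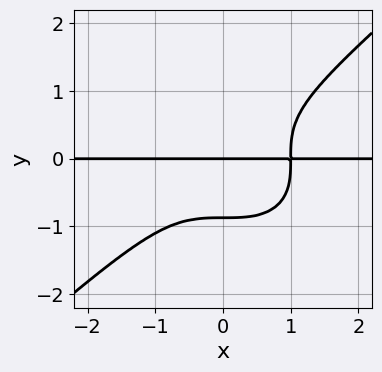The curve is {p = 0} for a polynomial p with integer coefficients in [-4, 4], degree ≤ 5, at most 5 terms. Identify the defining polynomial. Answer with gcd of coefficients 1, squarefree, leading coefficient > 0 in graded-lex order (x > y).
The degree is 4 — the shape is more complex than any degree-3 curve.
From the visible intercepts: every point of the x-axis in the box is on the curve; it meets the y-axis at y = 0 (among the integer gridlines).
Together with the visible shape, these determine p as stated.

2*x^3*y - 3*y^4 - 2*y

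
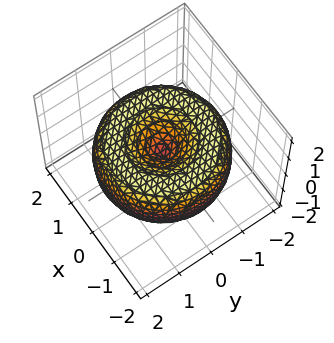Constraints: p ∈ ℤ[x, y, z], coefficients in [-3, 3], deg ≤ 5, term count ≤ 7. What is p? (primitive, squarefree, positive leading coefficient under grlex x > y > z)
x^4 + 2*x^2*y^2 + y^4 - 3*x^2 - 3*y^2 + 3*z^2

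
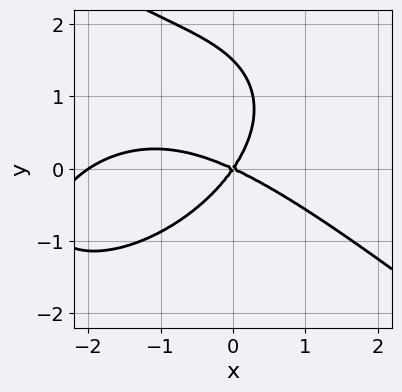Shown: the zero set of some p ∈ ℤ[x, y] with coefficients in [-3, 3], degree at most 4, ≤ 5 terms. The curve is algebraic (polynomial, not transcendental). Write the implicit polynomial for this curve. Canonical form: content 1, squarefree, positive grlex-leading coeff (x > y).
1. The degree is 3 — a generic line meets the curve in up to 3 points.
2. Reading off the gridlines: one y-axis crossing is at y = 0; the x-axis gridline crossings are at x ∈ {-2, 0}.
3. Fitting integer coefficients to these (and the overall shape) gives p.

x^3 + 2*y^3 + 2*x^2 + 3*x*y - 3*y^2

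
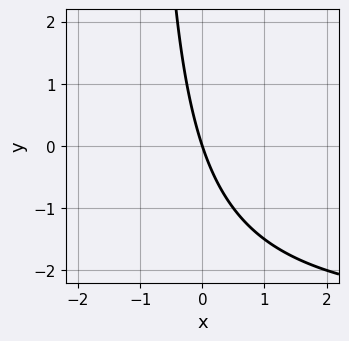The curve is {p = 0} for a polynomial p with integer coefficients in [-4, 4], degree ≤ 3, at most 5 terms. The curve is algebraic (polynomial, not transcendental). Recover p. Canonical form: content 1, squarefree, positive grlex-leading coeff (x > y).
deg p = 2. No degree-1 curve has this shape.
Against the integer gridlines: it meets the y-axis at y = 0 (among the integer gridlines); it crosses the x-axis at the gridline x = 0.
The integer polynomial consistent with all of this is the stated p.

x*y + 3*x + y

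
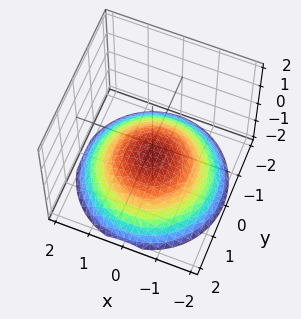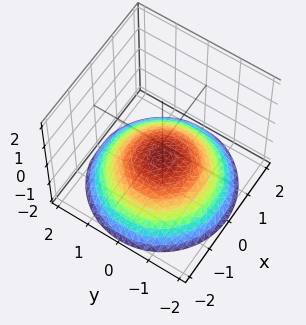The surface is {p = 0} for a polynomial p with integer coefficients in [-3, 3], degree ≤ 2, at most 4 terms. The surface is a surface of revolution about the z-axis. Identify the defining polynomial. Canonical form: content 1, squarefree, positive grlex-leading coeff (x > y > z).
Degree: no degree-1 surface has this shape, so deg p = 2.
Symmetry: the surface is invariant under rotation about z: p = q(x² + y², z).
Checking where it meets the axes: the surface avoids every integer x-axis point in the box; a circular section at z = -1 has radius exactly 1.
The integer polynomial consistent with all of this is the stated p.

x^2 + y^2 + 3*z + 2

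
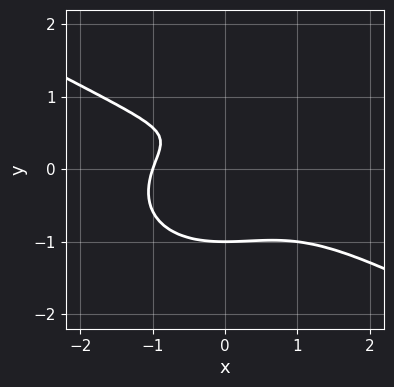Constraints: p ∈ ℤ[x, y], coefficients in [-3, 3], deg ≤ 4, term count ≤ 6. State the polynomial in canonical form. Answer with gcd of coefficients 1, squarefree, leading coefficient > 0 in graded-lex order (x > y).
x^3 + x^2*y + 3*y^3 - 2*y + 1

First, the degree is 3 — the shape is more complex than any degree-2 curve.
Next, against the integer gridlines: one x-axis crossing is at x = -1; it crosses the y-axis at the gridline y = -1.
Finally, assembling these constraints gives the stated polynomial.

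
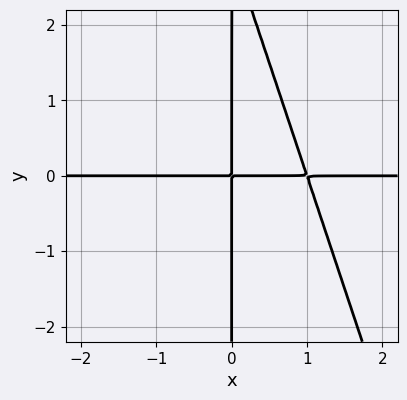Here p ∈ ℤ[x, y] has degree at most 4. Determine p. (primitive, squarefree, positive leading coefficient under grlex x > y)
deg p = 3. A generic line meets the curve in up to 3 points.
Against the integer gridlines: the visible x-axis segment lies entirely on the curve; every point of the y-axis in the box is on the curve.
The integer polynomial consistent with all of this is the stated p.

3*x^2*y + x*y^2 - 3*x*y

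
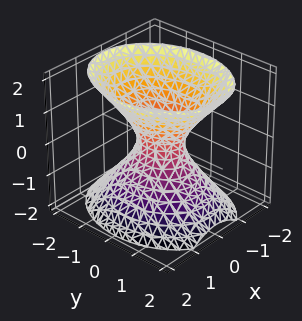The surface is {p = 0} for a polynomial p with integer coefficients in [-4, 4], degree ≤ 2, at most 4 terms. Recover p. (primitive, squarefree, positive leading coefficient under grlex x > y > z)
First, degree: an hourglass — one-sheet hyperboloid; a quadric, so deg p = 2.
Next, symmetries: the x ↦ −x reflection is a symmetry, so x appears only in even powers; it's symmetric under z → −z, forcing even powers of z; the y ↦ −y reflection is a symmetry, so y appears only in even powers.
Then, checking where it meets the axes: it misses every integer gridline on the z-axis.
Finally, together with the visible shape, these determine p as stated.

3*x^2 + 2*y^2 - 2*z^2 - 1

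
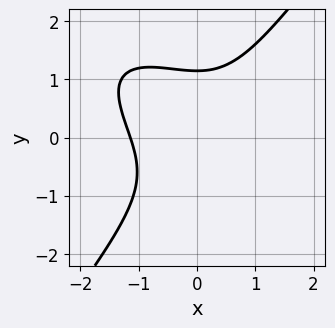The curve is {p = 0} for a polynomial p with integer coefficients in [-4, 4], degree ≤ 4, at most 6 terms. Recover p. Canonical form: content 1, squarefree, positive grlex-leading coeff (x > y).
(a) deg p = 3. The shape is more complex than any degree-2 curve.
(b) Solving for integer coefficients yields p as stated.

2*x^3 + 2*x^2*y - 2*y^3 + 3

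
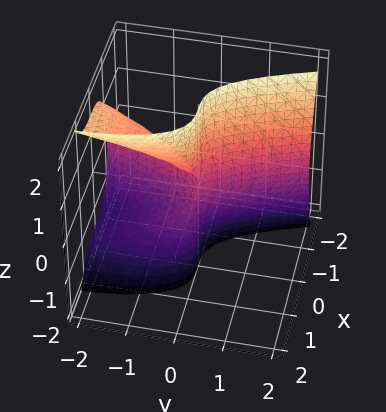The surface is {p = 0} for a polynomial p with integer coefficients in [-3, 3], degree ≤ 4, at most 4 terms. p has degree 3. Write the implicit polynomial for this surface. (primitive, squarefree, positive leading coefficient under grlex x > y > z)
3*x^3 + y*z^2 + y^2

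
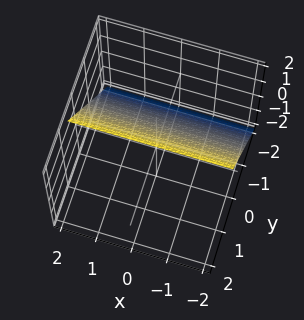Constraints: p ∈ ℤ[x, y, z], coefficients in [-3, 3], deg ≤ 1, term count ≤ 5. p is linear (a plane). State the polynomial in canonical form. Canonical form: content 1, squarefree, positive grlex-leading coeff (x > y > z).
3*y - 2*z + 2

(a) The degree is 1 — the surface is flat (a plane).
(b) Reading off the gridlines: it meets the z-axis at z = 1 (among the integer gridlines); no x-intercept at any integer in the box.
(c) Solving for integer coefficients yields p as stated.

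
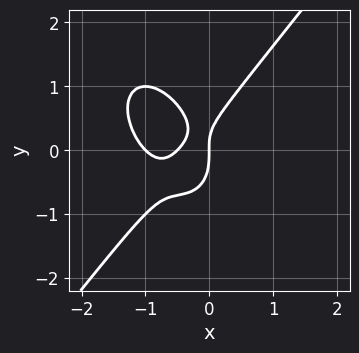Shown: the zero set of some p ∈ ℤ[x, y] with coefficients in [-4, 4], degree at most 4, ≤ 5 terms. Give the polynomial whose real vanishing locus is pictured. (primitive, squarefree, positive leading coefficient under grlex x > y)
1. deg p = 3. The shape is more complex than any degree-2 curve.
2. Observable constraints: one y-axis crossing is at y = 0; the x-axis gridline crossings are at x ∈ {-1, 0}.
3. Putting this together gives p.

2*x^3 - y^3 + 3*x^2 - x*y + x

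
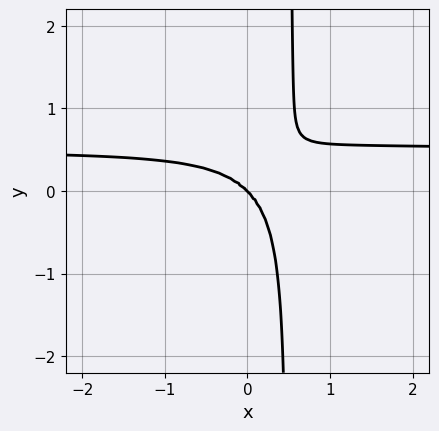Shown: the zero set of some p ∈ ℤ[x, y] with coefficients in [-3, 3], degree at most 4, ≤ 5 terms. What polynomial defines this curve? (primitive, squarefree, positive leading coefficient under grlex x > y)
2*x^3*y - x^2*y^2 + 2*x*y^3 - x^3 - y^3

(a) Degree: the shape is more complex than any degree-3 curve, so deg p = 4.
(b) Reading off the gridlines: it meets the x-axis at x = 0 (among the integer gridlines); it crosses the y-axis at the gridline y = 0.
(c) Together with the visible shape, these determine p as stated.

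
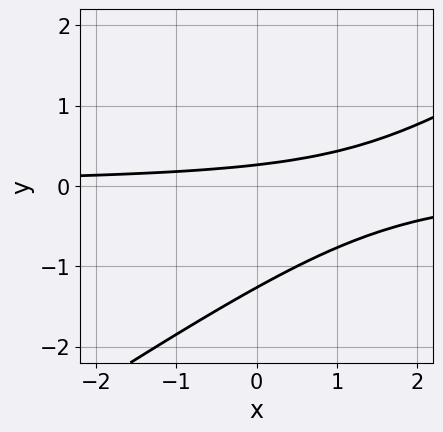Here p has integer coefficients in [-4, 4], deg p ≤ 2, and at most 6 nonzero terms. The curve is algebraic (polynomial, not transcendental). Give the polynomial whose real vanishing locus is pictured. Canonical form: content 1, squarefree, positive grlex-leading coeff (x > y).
(a) deg p = 2. A generic line meets the curve in up to 2 points.
(b) From the axis intercepts and sections: it misses every integer gridline on the x-axis.
(c) Assembling these constraints gives the stated polynomial.

2*x*y - 3*y^2 - 3*y + 1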